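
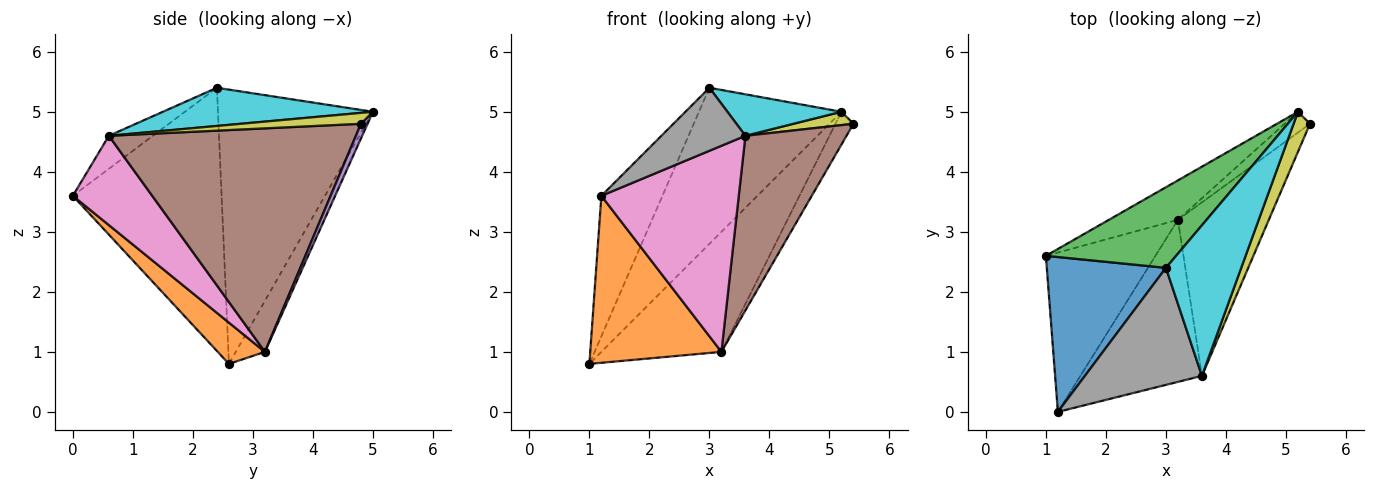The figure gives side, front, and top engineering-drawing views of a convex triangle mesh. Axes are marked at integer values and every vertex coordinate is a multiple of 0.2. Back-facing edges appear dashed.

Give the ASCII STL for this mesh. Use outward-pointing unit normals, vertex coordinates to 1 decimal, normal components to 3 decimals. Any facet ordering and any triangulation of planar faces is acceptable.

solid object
 facet normal -0.853 0.350 0.386
  outer loop
   vertex 3.0 2.4 5.4
   vertex 1.0 2.6 0.8
   vertex 1.2 0.0 3.6
  endloop
 endfacet
 facet normal 0.252 -0.700 -0.668
  outer loop
   vertex 3.2 3.2 1.0
   vertex 1.2 0.0 3.6
   vertex 1.0 2.6 0.8
  endloop
 endfacet
 facet normal -0.695 0.639 0.330
  outer loop
   vertex 5.2 5.0 5.0
   vertex 1.0 2.6 0.8
   vertex 3.0 2.4 5.4
  endloop
 endfacet
 facet normal -0.225 0.926 -0.304
  outer loop
   vertex 5.2 5.0 5.0
   vertex 3.2 3.2 1.0
   vertex 1.0 2.6 0.8
  endloop
 endfacet
 facet normal 0.296 0.807 -0.511
  outer loop
   vertex 5.2 5.0 5.0
   vertex 5.4 4.8 4.8
   vertex 3.2 3.2 1.0
  endloop
 endfacet
 facet normal 0.866 -0.354 -0.352
  outer loop
   vertex 3.6 0.6 4.6
   vertex 3.2 3.2 1.0
   vertex 5.4 4.8 4.8
  endloop
 endfacet
 facet normal 0.413 -0.716 -0.563
  outer loop
   vertex 3.6 0.6 4.6
   vertex 1.2 0.0 3.6
   vertex 3.2 3.2 1.0
  endloop
 endfacet
 facet normal -0.241 -0.460 0.855
  outer loop
   vertex 3.6 0.6 4.6
   vertex 3.0 2.4 5.4
   vertex 1.2 0.0 3.6
  endloop
 endfacet
 facet normal 0.535 -0.267 0.802
  outer loop
   vertex 3.6 0.6 4.6
   vertex 5.4 4.8 4.8
   vertex 5.2 5.0 5.0
  endloop
 endfacet
 facet normal 0.439 -0.238 0.866
  outer loop
   vertex 3.6 0.6 4.6
   vertex 5.2 5.0 5.0
   vertex 3.0 2.4 5.4
  endloop
 endfacet
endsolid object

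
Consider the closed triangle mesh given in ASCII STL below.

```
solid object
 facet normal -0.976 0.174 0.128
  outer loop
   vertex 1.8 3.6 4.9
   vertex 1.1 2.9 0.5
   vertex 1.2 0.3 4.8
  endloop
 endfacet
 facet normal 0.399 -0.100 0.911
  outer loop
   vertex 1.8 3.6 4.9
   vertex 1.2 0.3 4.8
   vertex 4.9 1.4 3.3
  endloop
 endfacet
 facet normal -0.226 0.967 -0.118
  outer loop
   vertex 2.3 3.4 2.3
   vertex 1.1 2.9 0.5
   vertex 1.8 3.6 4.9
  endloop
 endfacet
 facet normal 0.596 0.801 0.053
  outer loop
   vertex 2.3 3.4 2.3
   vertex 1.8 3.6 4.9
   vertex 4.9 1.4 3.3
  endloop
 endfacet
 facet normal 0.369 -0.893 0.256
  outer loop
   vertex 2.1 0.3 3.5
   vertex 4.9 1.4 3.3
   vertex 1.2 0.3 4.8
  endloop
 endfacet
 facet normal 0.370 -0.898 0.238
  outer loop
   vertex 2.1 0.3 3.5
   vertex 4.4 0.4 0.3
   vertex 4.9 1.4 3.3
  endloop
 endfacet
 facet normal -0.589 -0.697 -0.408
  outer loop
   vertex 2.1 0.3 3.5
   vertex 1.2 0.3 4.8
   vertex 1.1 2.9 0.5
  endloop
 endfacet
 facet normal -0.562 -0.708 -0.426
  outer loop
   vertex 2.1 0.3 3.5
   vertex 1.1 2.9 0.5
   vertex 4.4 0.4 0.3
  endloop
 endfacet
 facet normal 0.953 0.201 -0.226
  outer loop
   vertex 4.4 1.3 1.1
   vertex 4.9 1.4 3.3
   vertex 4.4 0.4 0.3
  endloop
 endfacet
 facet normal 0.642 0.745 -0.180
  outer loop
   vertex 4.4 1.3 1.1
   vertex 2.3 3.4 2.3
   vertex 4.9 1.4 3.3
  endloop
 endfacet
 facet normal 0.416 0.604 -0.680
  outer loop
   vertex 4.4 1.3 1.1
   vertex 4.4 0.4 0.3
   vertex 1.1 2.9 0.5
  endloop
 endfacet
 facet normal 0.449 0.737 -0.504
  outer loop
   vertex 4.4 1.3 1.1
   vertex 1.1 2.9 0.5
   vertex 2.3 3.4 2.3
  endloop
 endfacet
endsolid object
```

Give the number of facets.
12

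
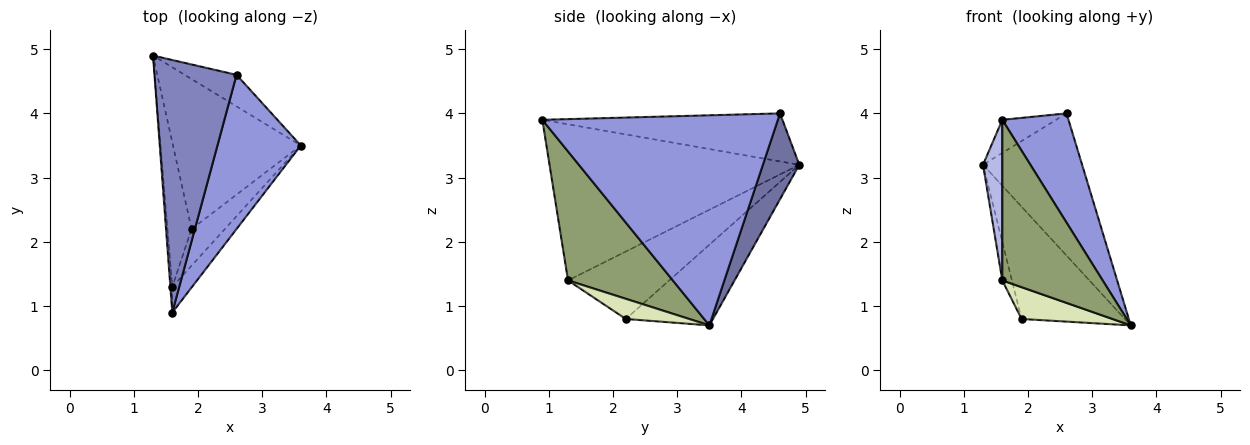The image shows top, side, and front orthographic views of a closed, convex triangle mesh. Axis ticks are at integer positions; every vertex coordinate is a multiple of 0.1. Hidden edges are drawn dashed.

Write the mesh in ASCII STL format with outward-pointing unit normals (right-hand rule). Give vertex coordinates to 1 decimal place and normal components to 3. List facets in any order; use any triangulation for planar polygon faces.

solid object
 facet normal 0.338 0.919 -0.204
  outer loop
   vertex 2.6 4.6 4.0
   vertex 3.6 3.5 0.7
   vertex 1.3 4.9 3.2
  endloop
 endfacet
 facet normal -0.502 0.112 0.858
  outer loop
   vertex 2.6 4.6 4.0
   vertex 1.3 4.9 3.2
   vertex 1.6 0.9 3.9
  endloop
 endfacet
 facet normal 0.899 -0.253 0.357
  outer loop
   vertex 2.6 4.6 4.0
   vertex 1.6 0.9 3.9
   vertex 3.6 3.5 0.7
  endloop
 endfacet
 facet normal -0.997 -0.077 -0.012
  outer loop
   vertex 1.6 1.3 1.4
   vertex 1.6 0.9 3.9
   vertex 1.3 4.9 3.2
  endloop
 endfacet
 facet normal 0.718 -0.688 -0.110
  outer loop
   vertex 1.6 1.3 1.4
   vertex 3.6 3.5 0.7
   vertex 1.6 0.9 3.9
  endloop
 endfacet
 facet normal -0.451 0.535 -0.714
  outer loop
   vertex 1.9 2.2 0.8
   vertex 1.3 4.9 3.2
   vertex 3.6 3.5 0.7
  endloop
 endfacet
 facet normal -0.938 0.089 -0.335
  outer loop
   vertex 1.9 2.2 0.8
   vertex 1.6 1.3 1.4
   vertex 1.3 4.9 3.2
  endloop
 endfacet
 facet normal 0.416 -0.596 -0.687
  outer loop
   vertex 1.9 2.2 0.8
   vertex 3.6 3.5 0.7
   vertex 1.6 1.3 1.4
  endloop
 endfacet
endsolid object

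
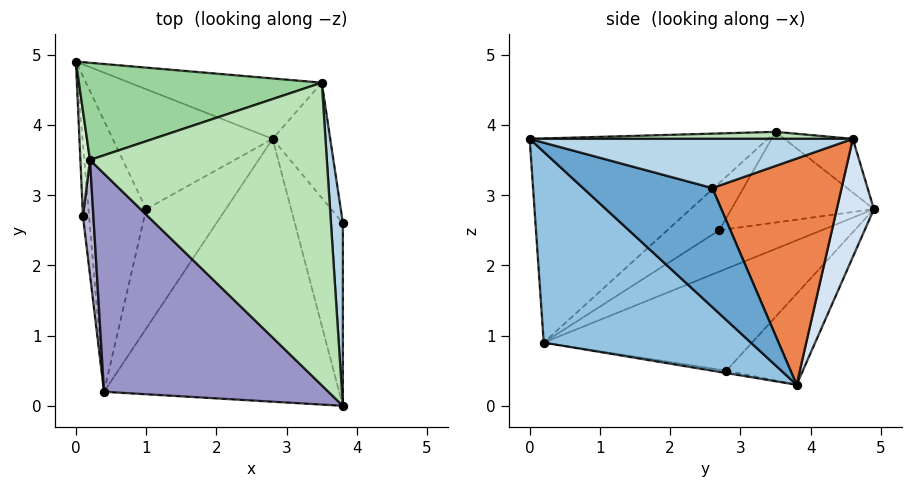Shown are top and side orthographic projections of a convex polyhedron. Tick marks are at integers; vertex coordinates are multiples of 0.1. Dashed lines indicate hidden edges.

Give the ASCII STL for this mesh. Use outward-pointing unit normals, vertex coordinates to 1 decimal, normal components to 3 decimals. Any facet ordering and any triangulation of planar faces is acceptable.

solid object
 facet normal 0.923 -0.100 -0.372
  outer loop
   vertex 2.8 3.8 0.3
   vertex 3.8 2.6 3.1
   vertex 3.8 0.0 3.8
  endloop
 endfacet
 facet normal 0.552 -0.482 -0.681
  outer loop
   vertex 0.4 0.2 0.9
   vertex 2.8 3.8 0.3
   vertex 3.8 0.0 3.8
  endloop
 endfacet
 facet normal 0.970 0.063 0.235
  outer loop
   vertex 3.5 4.6 3.8
   vertex 3.8 0.0 3.8
   vertex 3.8 2.6 3.1
  endloop
 endfacet
 facet normal 0.153 0.956 -0.249
  outer loop
   vertex 3.5 4.6 3.8
   vertex 2.8 3.8 0.3
   vertex 0.0 4.9 2.8
  endloop
 endfacet
 facet normal 0.944 0.226 -0.240
  outer loop
   vertex 3.5 4.6 3.8
   vertex 3.8 2.6 3.1
   vertex 2.8 3.8 0.3
  endloop
 endfacet
 facet normal -0.989 -0.025 -0.146
  outer loop
   vertex 0.1 2.7 2.5
   vertex 0.0 4.9 2.8
   vertex 0.4 0.2 0.9
  endloop
 endfacet
 facet normal -0.402 0.582 -0.707
  outer loop
   vertex 1.0 2.8 0.5
   vertex 0.0 4.9 2.8
   vertex 2.8 3.8 0.3
  endloop
 endfacet
 facet normal -0.864 0.124 -0.489
  outer loop
   vertex 1.0 2.8 0.5
   vertex 0.4 0.2 0.9
   vertex 0.0 4.9 2.8
  endloop
 endfacet
 facet normal -0.029 -0.145 -0.989
  outer loop
   vertex 1.0 2.8 0.5
   vertex 2.8 3.8 0.3
   vertex 0.4 0.2 0.9
  endloop
 endfacet
 facet normal -0.174 0.593 0.786
  outer loop
   vertex 0.2 3.5 3.9
   vertex 3.5 4.6 3.8
   vertex 0.0 4.9 2.8
  endloop
 endfacet
 facet normal 0.030 0.002 1.000
  outer loop
   vertex 0.2 3.5 3.9
   vertex 3.8 0.0 3.8
   vertex 3.5 4.6 3.8
  endloop
 endfacet
 facet normal -0.993 -0.059 0.105
  outer loop
   vertex 0.2 3.5 3.9
   vertex 0.0 4.9 2.8
   vertex 0.1 2.7 2.5
  endloop
 endfacet
 facet normal -0.548 -0.581 0.602
  outer loop
   vertex 0.2 3.5 3.9
   vertex 0.4 0.2 0.9
   vertex 3.8 0.0 3.8
  endloop
 endfacet
 facet normal -0.946 -0.247 0.209
  outer loop
   vertex 0.2 3.5 3.9
   vertex 0.1 2.7 2.5
   vertex 0.4 0.2 0.9
  endloop
 endfacet
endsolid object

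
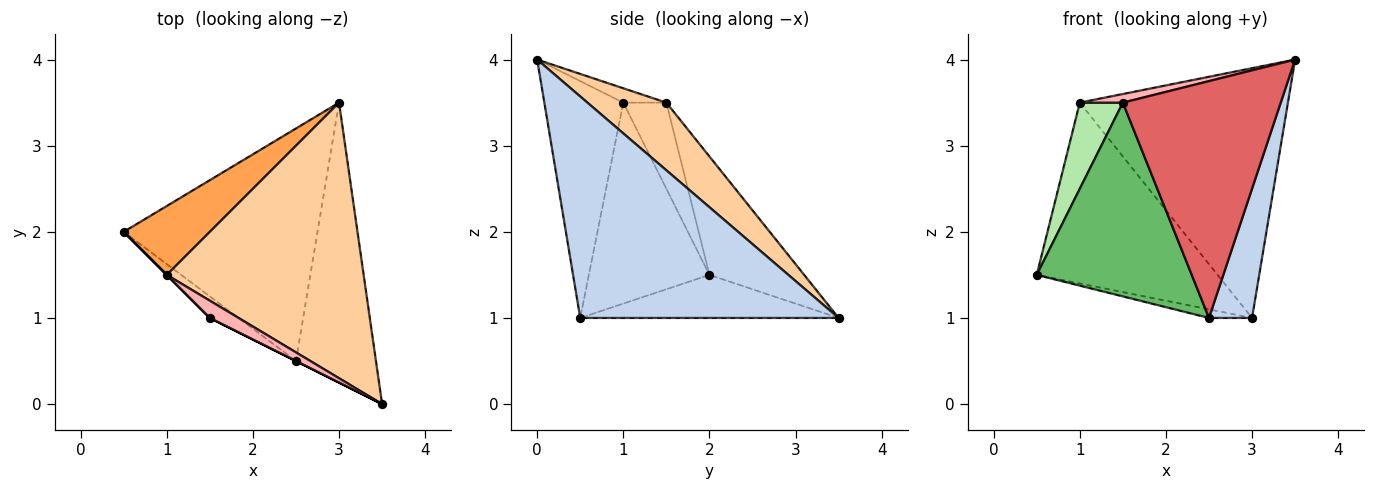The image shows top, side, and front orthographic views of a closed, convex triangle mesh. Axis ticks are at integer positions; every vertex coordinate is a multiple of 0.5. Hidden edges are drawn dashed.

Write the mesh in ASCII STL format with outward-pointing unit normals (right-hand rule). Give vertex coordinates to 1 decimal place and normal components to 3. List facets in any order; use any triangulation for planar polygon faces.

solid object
 facet normal -0.217 0.036 -0.976
  outer loop
   vertex 2.5 0.5 1.0
   vertex 0.5 2.0 1.5
   vertex 3.0 3.5 1.0
  endloop
 endfacet
 facet normal 0.929 -0.155 -0.336
  outer loop
   vertex 2.5 0.5 1.0
   vertex 3.0 3.5 1.0
   vertex 3.5 0.0 4.0
  endloop
 endfacet
 facet normal -0.440 0.839 0.320
  outer loop
   vertex 1.0 1.5 3.5
   vertex 3.0 3.5 1.0
   vertex 0.5 2.0 1.5
  endloop
 endfacet
 facet normal 0.247 0.651 0.718
  outer loop
   vertex 1.0 1.5 3.5
   vertex 3.5 0.0 4.0
   vertex 3.0 3.5 1.0
  endloop
 endfacet
 facet normal -0.612 -0.786 -0.087
  outer loop
   vertex 1.5 1.0 3.5
   vertex 0.5 2.0 1.5
   vertex 2.5 0.5 1.0
  endloop
 endfacet
 facet normal -0.707 -0.707 0.000
  outer loop
   vertex 1.5 1.0 3.5
   vertex 1.0 1.5 3.5
   vertex 0.5 2.0 1.5
  endloop
 endfacet
 facet normal -0.447 -0.894 0.000
  outer loop
   vertex 1.5 1.0 3.5
   vertex 2.5 0.5 1.0
   vertex 3.5 0.0 4.0
  endloop
 endfacet
 facet normal -0.408 -0.408 0.816
  outer loop
   vertex 1.5 1.0 3.5
   vertex 3.5 0.0 4.0
   vertex 1.0 1.5 3.5
  endloop
 endfacet
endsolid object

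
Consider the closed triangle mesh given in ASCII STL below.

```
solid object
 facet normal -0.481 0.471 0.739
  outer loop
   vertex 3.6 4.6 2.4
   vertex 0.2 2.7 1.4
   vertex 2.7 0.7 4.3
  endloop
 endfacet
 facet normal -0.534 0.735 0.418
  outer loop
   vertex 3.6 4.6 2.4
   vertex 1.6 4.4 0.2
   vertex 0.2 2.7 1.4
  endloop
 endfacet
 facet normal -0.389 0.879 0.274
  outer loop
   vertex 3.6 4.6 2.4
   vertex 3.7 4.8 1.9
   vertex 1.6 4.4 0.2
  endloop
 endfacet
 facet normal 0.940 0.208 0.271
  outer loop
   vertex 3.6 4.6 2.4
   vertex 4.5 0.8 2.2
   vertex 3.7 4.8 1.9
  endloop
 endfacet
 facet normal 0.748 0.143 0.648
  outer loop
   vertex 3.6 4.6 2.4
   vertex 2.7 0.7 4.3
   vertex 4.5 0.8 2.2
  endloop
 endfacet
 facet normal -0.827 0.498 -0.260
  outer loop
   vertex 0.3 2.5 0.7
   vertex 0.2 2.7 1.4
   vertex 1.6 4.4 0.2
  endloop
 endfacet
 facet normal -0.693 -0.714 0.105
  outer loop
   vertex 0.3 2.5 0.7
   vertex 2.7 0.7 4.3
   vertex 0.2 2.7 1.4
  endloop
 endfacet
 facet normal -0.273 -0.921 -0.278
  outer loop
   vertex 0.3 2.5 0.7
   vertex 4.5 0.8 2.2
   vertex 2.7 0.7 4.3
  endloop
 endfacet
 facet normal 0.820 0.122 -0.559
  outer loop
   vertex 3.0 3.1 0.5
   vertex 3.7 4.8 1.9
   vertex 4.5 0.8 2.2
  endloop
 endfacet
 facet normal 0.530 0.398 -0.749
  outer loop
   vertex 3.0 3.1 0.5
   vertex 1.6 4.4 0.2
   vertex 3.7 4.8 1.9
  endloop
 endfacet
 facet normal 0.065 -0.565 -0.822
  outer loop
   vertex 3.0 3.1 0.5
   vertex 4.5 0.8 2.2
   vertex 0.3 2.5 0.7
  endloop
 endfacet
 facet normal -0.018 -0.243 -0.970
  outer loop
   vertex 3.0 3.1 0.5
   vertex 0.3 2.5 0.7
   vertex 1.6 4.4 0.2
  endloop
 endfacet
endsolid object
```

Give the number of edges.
18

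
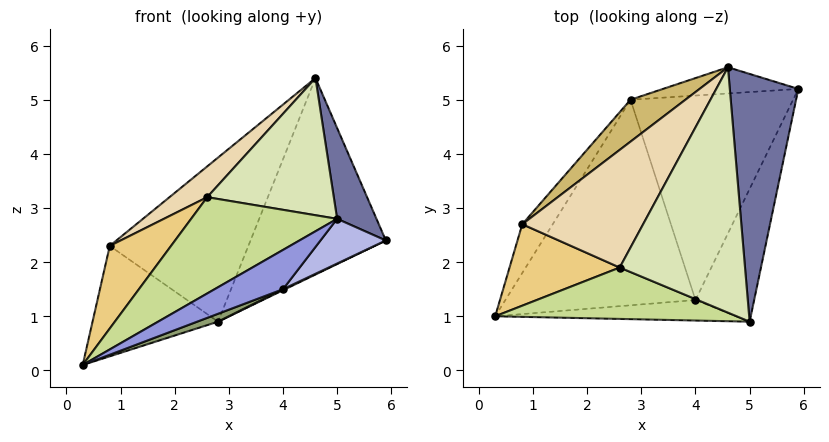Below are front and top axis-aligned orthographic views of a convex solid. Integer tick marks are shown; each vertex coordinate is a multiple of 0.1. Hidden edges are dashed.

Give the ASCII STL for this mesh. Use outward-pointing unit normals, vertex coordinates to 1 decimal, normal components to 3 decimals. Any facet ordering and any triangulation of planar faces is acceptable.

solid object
 facet normal 0.900 -0.150 0.410
  outer loop
   vertex 4.6 5.6 5.4
   vertex 5.0 0.9 2.8
   vertex 5.9 5.2 2.4
  endloop
 endfacet
 facet normal 0.000 0.991 -0.132
  outer loop
   vertex 2.8 5.0 0.9
   vertex 4.6 5.6 5.4
   vertex 5.9 5.2 2.4
  endloop
 endfacet
 facet normal 0.240 -0.861 -0.449
  outer loop
   vertex 4.0 1.3 1.5
   vertex 5.0 0.9 2.8
   vertex 0.3 1.0 0.1
  endloop
 endfacet
 facet normal 0.741 -0.214 -0.636
  outer loop
   vertex 4.0 1.3 1.5
   vertex 5.9 5.2 2.4
   vertex 5.0 0.9 2.8
  endloop
 endfacet
 facet normal 0.356 -0.036 -0.934
  outer loop
   vertex 4.0 1.3 1.5
   vertex 0.3 1.0 0.1
   vertex 2.8 5.0 0.9
  endloop
 endfacet
 facet normal 0.436 -0.005 -0.900
  outer loop
   vertex 4.0 1.3 1.5
   vertex 2.8 5.0 0.9
   vertex 5.9 5.2 2.4
  endloop
 endfacet
 facet normal -0.278 -0.848 0.452
  outer loop
   vertex 2.6 1.9 3.2
   vertex 0.3 1.0 0.1
   vertex 5.0 0.9 2.8
  endloop
 endfacet
 facet normal -0.058 -0.487 0.871
  outer loop
   vertex 2.6 1.9 3.2
   vertex 5.0 0.9 2.8
   vertex 4.6 5.6 5.4
  endloop
 endfacet
 facet normal -0.800 0.549 -0.242
  outer loop
   vertex 0.8 2.7 2.3
   vertex 2.8 5.0 0.9
   vertex 0.3 1.0 0.1
  endloop
 endfacet
 facet normal -0.685 0.706 0.180
  outer loop
   vertex 0.8 2.7 2.3
   vertex 4.6 5.6 5.4
   vertex 2.8 5.0 0.9
  endloop
 endfacet
 facet normal -0.555 -0.592 0.584
  outer loop
   vertex 0.8 2.7 2.3
   vertex 0.3 1.0 0.1
   vertex 2.6 1.9 3.2
  endloop
 endfacet
 facet normal -0.512 -0.217 0.831
  outer loop
   vertex 0.8 2.7 2.3
   vertex 2.6 1.9 3.2
   vertex 4.6 5.6 5.4
  endloop
 endfacet
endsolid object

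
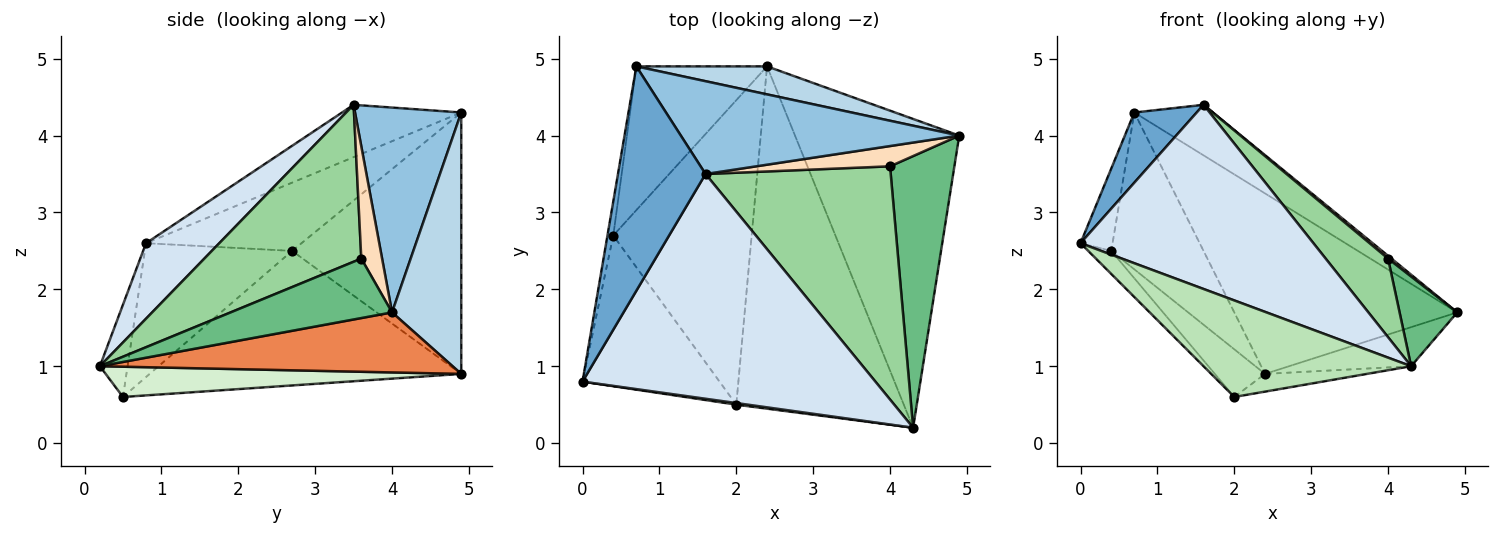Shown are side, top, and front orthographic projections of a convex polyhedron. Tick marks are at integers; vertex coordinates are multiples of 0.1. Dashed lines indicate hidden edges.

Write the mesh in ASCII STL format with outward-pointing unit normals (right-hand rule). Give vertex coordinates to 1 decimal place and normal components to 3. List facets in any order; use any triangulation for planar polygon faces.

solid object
 facet normal -0.495 -0.259 0.829
  outer loop
   vertex 1.6 3.5 4.4
   vertex 0.7 4.9 4.3
   vertex 0.0 0.8 2.6
  endloop
 endfacet
 facet normal 0.543 0.402 0.738
  outer loop
   vertex 1.6 3.5 4.4
   vertex 4.9 4.0 1.7
   vertex 0.7 4.9 4.3
  endloop
 endfacet
 facet normal 0.293 0.945 0.147
  outer loop
   vertex 2.4 4.9 0.9
   vertex 0.7 4.9 4.3
   vertex 4.9 4.0 1.7
  endloop
 endfacet
 facet normal 0.196 -0.622 0.759
  outer loop
   vertex 4.3 0.2 1.0
   vertex 1.6 3.5 4.4
   vertex 0.0 0.8 2.6
  endloop
 endfacet
 facet normal 0.341 0.118 -0.933
  outer loop
   vertex 4.3 0.2 1.0
   vertex 2.4 4.9 0.9
   vertex 4.9 4.0 1.7
  endloop
 endfacet
 facet normal -0.976 0.201 -0.083
  outer loop
   vertex 0.4 2.7 2.5
   vertex 0.0 0.8 2.6
   vertex 0.7 4.9 4.3
  endloop
 endfacet
 facet normal -0.804 0.438 -0.402
  outer loop
   vertex 0.4 2.7 2.5
   vertex 0.7 4.9 4.3
   vertex 2.4 4.9 0.9
  endloop
 endfacet
 facet normal 0.639 -0.105 0.762
  outer loop
   vertex 4.0 3.6 2.4
   vertex 4.9 4.0 1.7
   vertex 1.6 3.5 4.4
  endloop
 endfacet
 facet normal 0.660 -0.236 0.714
  outer loop
   vertex 4.0 3.6 2.4
   vertex 4.3 0.2 1.0
   vertex 4.9 4.0 1.7
  endloop
 endfacet
 facet normal 0.626 -0.249 0.739
  outer loop
   vertex 4.0 3.6 2.4
   vertex 1.6 3.5 4.4
   vertex 4.3 0.2 1.0
  endloop
 endfacet
 facet normal -0.132 -0.991 0.017
  outer loop
   vertex 2.0 0.5 0.6
   vertex 4.3 0.2 1.0
   vertex 0.0 0.8 2.6
  endloop
 endfacet
 facet normal 0.178 0.051 -0.983
  outer loop
   vertex 2.0 0.5 0.6
   vertex 2.4 4.9 0.9
   vertex 4.3 0.2 1.0
  endloop
 endfacet
 facet normal -0.695 0.109 -0.711
  outer loop
   vertex 2.0 0.5 0.6
   vertex 0.0 0.8 2.6
   vertex 0.4 2.7 2.5
  endloop
 endfacet
 facet normal -0.693 0.112 -0.713
  outer loop
   vertex 2.0 0.5 0.6
   vertex 0.4 2.7 2.5
   vertex 2.4 4.9 0.9
  endloop
 endfacet
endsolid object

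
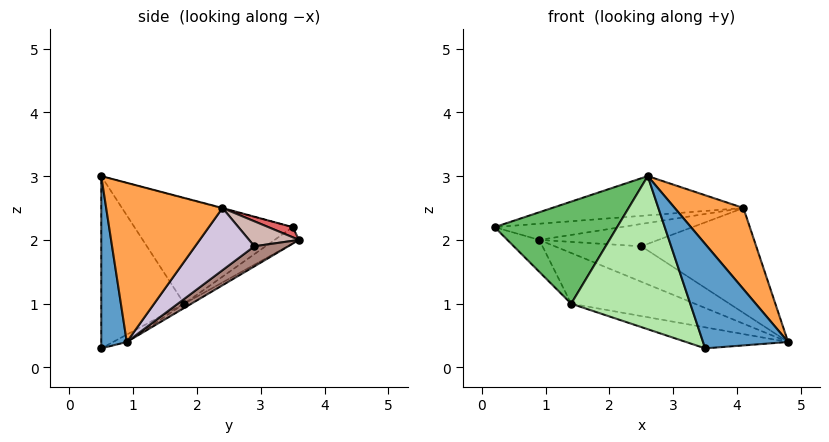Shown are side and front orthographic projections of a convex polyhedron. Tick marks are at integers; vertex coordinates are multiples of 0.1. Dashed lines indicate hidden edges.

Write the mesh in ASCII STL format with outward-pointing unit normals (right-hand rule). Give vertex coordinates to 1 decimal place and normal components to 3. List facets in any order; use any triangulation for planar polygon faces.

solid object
 facet normal 0.286 -0.953 0.095
  outer loop
   vertex 3.5 0.5 0.3
   vertex 4.8 0.9 0.4
   vertex 2.6 0.5 3.0
  endloop
 endfacet
 facet normal -0.002 0.256 0.967
  outer loop
   vertex 4.1 2.4 2.5
   vertex 0.2 3.5 2.2
   vertex 2.6 0.5 3.0
  endloop
 endfacet
 facet normal 0.722 -0.426 0.545
  outer loop
   vertex 4.1 2.4 2.5
   vertex 2.6 0.5 3.0
   vertex 4.8 0.9 0.4
  endloop
 endfacet
 facet normal -0.054 0.404 -0.913
  outer loop
   vertex 1.4 1.8 1.0
   vertex 4.8 0.9 0.4
   vertex 3.5 0.5 0.3
  endloop
 endfacet
 facet normal -0.788 -0.610 0.076
  outer loop
   vertex 1.4 1.8 1.0
   vertex 2.6 0.5 3.0
   vertex 0.2 3.5 2.2
  endloop
 endfacet
 facet normal -0.561 -0.806 -0.187
  outer loop
   vertex 1.4 1.8 1.0
   vertex 3.5 0.5 0.3
   vertex 2.6 0.5 3.0
  endloop
 endfacet
 facet normal 0.124 0.644 0.755
  outer loop
   vertex 0.9 3.6 2.0
   vertex 0.2 3.5 2.2
   vertex 4.1 2.4 2.5
  endloop
 endfacet
 facet normal -0.304 0.397 -0.866
  outer loop
   vertex 0.9 3.6 2.0
   vertex 1.4 1.8 1.0
   vertex 0.2 3.5 2.2
  endloop
 endfacet
 facet normal -0.028 0.480 -0.877
  outer loop
   vertex 0.9 3.6 2.0
   vertex 4.8 0.9 0.4
   vertex 1.4 1.8 1.0
  endloop
 endfacet
 facet normal 0.413 0.801 -0.434
  outer loop
   vertex 2.5 2.9 1.9
   vertex 4.1 2.4 2.5
   vertex 4.8 0.9 0.4
  endloop
 endfacet
 facet normal 0.301 0.769 -0.564
  outer loop
   vertex 2.5 2.9 1.9
   vertex 4.8 0.9 0.4
   vertex 0.9 3.6 2.0
  endloop
 endfacet
 facet normal 0.374 0.892 -0.255
  outer loop
   vertex 2.5 2.9 1.9
   vertex 0.9 3.6 2.0
   vertex 4.1 2.4 2.5
  endloop
 endfacet
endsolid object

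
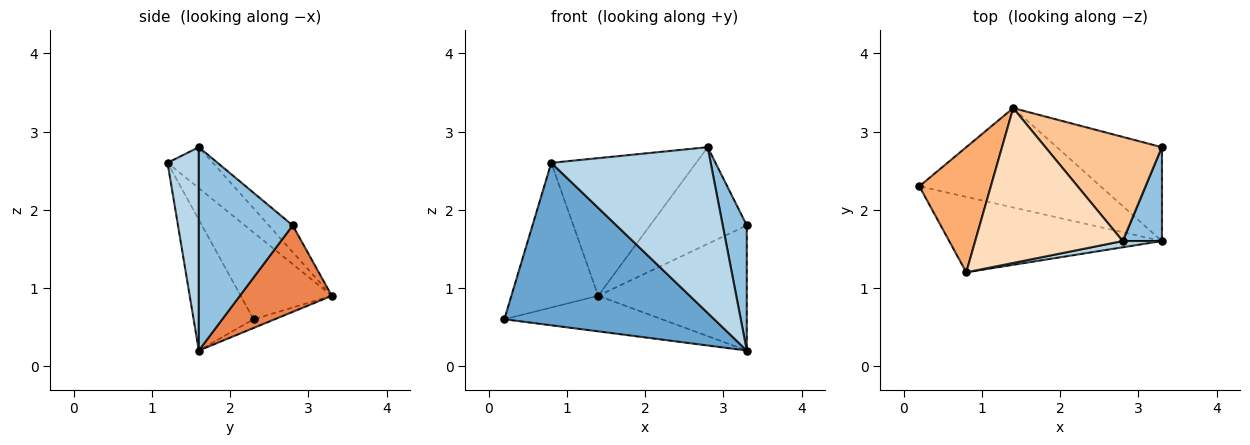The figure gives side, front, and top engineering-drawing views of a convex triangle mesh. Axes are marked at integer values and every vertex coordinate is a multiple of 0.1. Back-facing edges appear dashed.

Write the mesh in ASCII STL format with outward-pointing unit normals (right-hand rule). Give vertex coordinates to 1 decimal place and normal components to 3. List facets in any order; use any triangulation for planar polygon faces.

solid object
 facet normal -0.251 -0.878 -0.408
  outer loop
   vertex 0.8 1.2 2.6
   vertex 0.2 2.3 0.6
   vertex 3.3 1.6 0.2
  endloop
 endfacet
 facet normal 0.952 -0.244 0.183
  outer loop
   vertex 2.8 1.6 2.8
   vertex 3.3 1.6 0.2
   vertex 3.3 2.8 1.8
  endloop
 endfacet
 facet normal 0.192 -0.981 0.037
  outer loop
   vertex 2.8 1.6 2.8
   vertex 0.8 1.2 2.6
   vertex 3.3 1.6 0.2
  endloop
 endfacet
 facet normal -0.045 0.337 -0.941
  outer loop
   vertex 1.4 3.3 0.9
   vertex 3.3 1.6 0.2
   vertex 0.2 2.3 0.6
  endloop
 endfacet
 facet normal 0.443 0.717 -0.538
  outer loop
   vertex 1.4 3.3 0.9
   vertex 3.3 2.8 1.8
   vertex 3.3 1.6 0.2
  endloop
 endfacet
 facet normal -0.622 0.592 0.512
  outer loop
   vertex 1.4 3.3 0.9
   vertex 0.2 2.3 0.6
   vertex 0.8 1.2 2.6
  endloop
 endfacet
 facet normal -0.166 0.671 0.723
  outer loop
   vertex 1.4 3.3 0.9
   vertex 2.8 1.6 2.8
   vertex 3.3 2.8 1.8
  endloop
 endfacet
 facet normal -0.203 0.650 0.732
  outer loop
   vertex 1.4 3.3 0.9
   vertex 0.8 1.2 2.6
   vertex 2.8 1.6 2.8
  endloop
 endfacet
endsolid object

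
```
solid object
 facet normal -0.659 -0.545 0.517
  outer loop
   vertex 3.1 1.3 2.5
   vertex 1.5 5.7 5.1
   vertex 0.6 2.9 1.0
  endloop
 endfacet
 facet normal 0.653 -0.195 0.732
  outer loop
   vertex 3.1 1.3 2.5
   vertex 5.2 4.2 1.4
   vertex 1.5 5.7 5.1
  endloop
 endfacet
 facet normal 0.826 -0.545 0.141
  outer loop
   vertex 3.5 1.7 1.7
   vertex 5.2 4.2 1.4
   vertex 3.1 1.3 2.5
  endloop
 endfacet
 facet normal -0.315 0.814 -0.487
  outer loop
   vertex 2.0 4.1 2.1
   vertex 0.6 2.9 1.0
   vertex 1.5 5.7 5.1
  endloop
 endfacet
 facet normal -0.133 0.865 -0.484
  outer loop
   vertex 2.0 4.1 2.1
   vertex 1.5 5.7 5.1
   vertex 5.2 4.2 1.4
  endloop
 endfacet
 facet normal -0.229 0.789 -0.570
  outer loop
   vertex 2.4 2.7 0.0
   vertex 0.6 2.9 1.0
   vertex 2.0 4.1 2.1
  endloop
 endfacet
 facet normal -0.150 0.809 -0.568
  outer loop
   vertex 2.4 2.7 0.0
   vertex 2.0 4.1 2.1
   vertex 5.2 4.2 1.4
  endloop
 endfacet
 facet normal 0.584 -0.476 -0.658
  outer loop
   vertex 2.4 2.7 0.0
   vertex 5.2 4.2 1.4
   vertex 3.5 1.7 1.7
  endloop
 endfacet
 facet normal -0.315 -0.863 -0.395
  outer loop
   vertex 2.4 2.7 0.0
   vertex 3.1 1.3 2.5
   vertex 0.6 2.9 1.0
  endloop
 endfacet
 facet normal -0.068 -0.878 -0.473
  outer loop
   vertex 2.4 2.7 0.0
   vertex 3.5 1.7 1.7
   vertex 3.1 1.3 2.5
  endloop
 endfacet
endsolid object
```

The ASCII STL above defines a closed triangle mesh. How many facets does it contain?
10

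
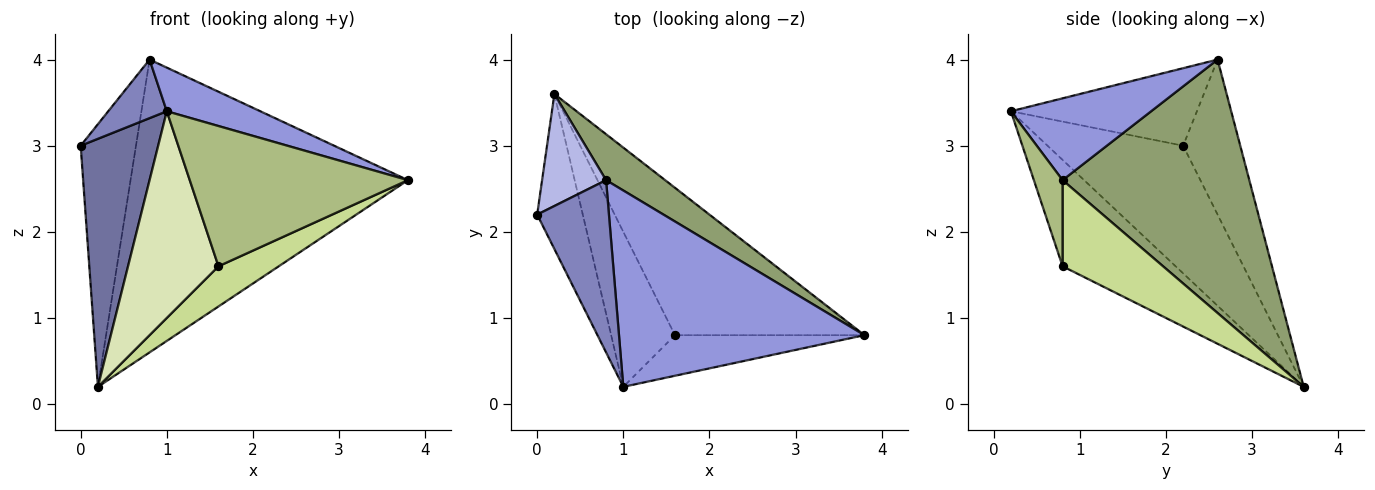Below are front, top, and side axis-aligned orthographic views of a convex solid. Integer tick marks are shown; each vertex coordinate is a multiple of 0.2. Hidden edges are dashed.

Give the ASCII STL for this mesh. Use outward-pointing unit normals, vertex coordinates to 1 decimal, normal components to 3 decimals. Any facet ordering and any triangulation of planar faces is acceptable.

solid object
 facet normal -0.829 -0.474 -0.296
  outer loop
   vertex 0.2 3.6 0.2
   vertex 1.0 0.2 3.4
   vertex 0.0 2.2 3.0
  endloop
 endfacet
 facet normal -0.715 -0.225 0.662
  outer loop
   vertex 0.8 2.6 4.0
   vertex 0.0 2.2 3.0
   vertex 1.0 0.2 3.4
  endloop
 endfacet
 facet normal 0.309 -0.206 0.928
  outer loop
   vertex 0.8 2.6 4.0
   vertex 1.0 0.2 3.4
   vertex 3.8 0.8 2.6
  endloop
 endfacet
 facet normal -0.689 0.667 0.284
  outer loop
   vertex 0.8 2.6 4.0
   vertex 0.2 3.6 0.2
   vertex 0.0 2.2 3.0
  endloop
 endfacet
 facet normal 0.554 0.823 0.129
  outer loop
   vertex 0.8 2.6 4.0
   vertex 3.8 0.8 2.6
   vertex 0.2 3.6 0.2
  endloop
 endfacet
 facet normal 0.125 -0.953 -0.276
  outer loop
   vertex 1.6 0.8 1.6
   vertex 3.8 0.8 2.6
   vertex 1.0 0.2 3.4
  endloop
 endfacet
 facet normal 0.402 -0.241 -0.884
  outer loop
   vertex 1.6 0.8 1.6
   vertex 0.2 3.6 0.2
   vertex 3.8 0.8 2.6
  endloop
 endfacet
 facet normal -0.707 -0.566 -0.424
  outer loop
   vertex 1.6 0.8 1.6
   vertex 1.0 0.2 3.4
   vertex 0.2 3.6 0.2
  endloop
 endfacet
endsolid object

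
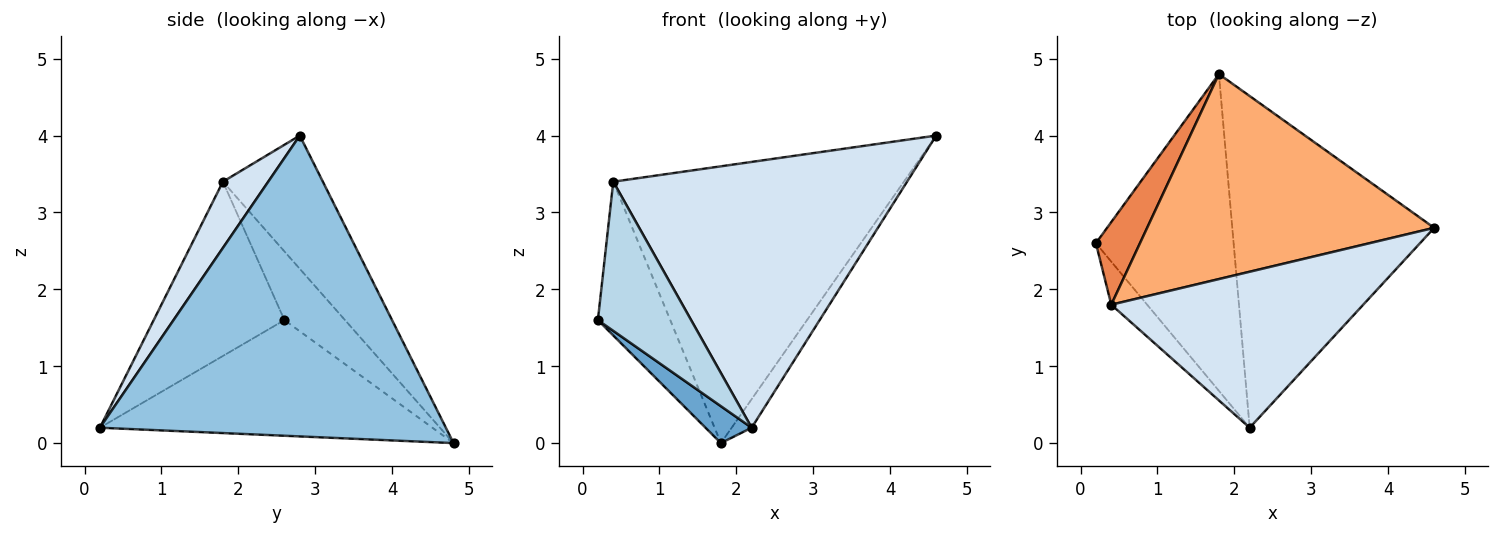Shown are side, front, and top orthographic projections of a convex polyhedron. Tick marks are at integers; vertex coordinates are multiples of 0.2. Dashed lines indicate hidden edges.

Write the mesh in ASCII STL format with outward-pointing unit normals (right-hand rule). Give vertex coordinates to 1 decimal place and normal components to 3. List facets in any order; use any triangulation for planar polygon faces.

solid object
 facet normal -0.641 -0.089 -0.763
  outer loop
   vertex 1.8 4.8 0.0
   vertex 2.2 0.2 0.2
   vertex 0.2 2.6 1.6
  endloop
 endfacet
 facet normal 0.829 0.048 -0.557
  outer loop
   vertex 1.8 4.8 0.0
   vertex 4.6 2.8 4.0
   vertex 2.2 0.2 0.2
  endloop
 endfacet
 facet normal -0.803 -0.573 -0.165
  outer loop
   vertex 0.4 1.8 3.4
   vertex 0.2 2.6 1.6
   vertex 2.2 0.2 0.2
  endloop
 endfacet
 facet normal 0.132 -0.855 0.502
  outer loop
   vertex 0.4 1.8 3.4
   vertex 2.2 0.2 0.2
   vertex 4.6 2.8 4.0
  endloop
 endfacet
 facet normal -0.594 0.709 0.381
  outer loop
   vertex 0.4 1.8 3.4
   vertex 1.8 4.8 0.0
   vertex 0.2 2.6 1.6
  endloop
 endfacet
 facet normal -0.266 0.775 0.574
  outer loop
   vertex 0.4 1.8 3.4
   vertex 4.6 2.8 4.0
   vertex 1.8 4.8 0.0
  endloop
 endfacet
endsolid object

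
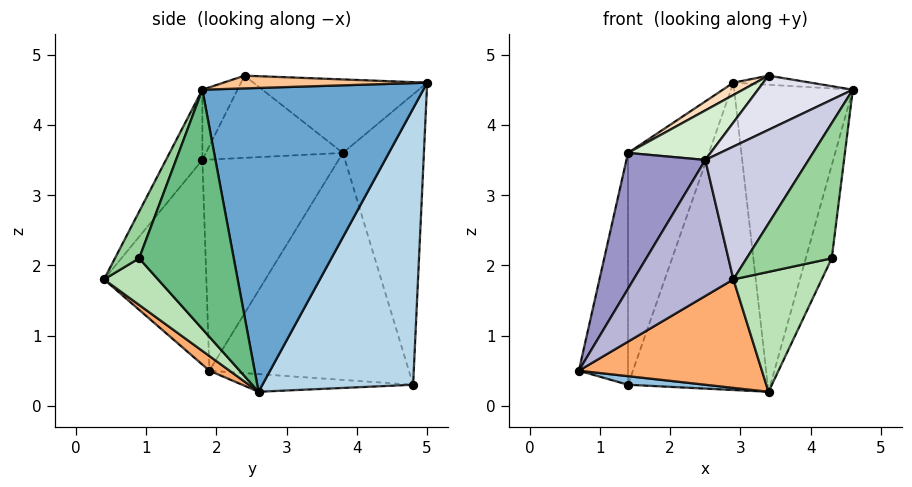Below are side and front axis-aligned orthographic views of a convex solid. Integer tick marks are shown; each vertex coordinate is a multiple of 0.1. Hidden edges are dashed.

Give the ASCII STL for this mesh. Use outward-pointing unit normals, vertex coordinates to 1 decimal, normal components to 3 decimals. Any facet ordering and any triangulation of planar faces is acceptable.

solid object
 facet normal 0.870 0.467 -0.156
  outer loop
   vertex 3.4 2.6 0.2
   vertex 2.9 5.0 4.6
   vertex 4.6 1.8 4.5
  endloop
 endfacet
 facet normal -0.099 -0.045 -0.994
  outer loop
   vertex 1.4 4.8 0.3
   vertex 3.4 2.6 0.2
   vertex 0.7 1.9 0.5
  endloop
 endfacet
 facet normal 0.705 0.653 -0.276
  outer loop
   vertex 1.4 4.8 0.3
   vertex 2.9 5.0 4.6
   vertex 3.4 2.6 0.2
  endloop
 endfacet
 facet normal -0.968 0.239 0.072
  outer loop
   vertex 1.4 3.8 3.6
   vertex 1.4 4.8 0.3
   vertex 0.7 1.9 0.5
  endloop
 endfacet
 facet normal -0.692 0.691 0.209
  outer loop
   vertex 1.4 3.8 3.6
   vertex 2.9 5.0 4.6
   vertex 1.4 4.8 0.3
  endloop
 endfacet
 facet normal 0.066 -0.597 -0.800
  outer loop
   vertex 2.9 0.4 1.8
   vertex 0.7 1.9 0.5
   vertex 3.4 2.6 0.2
  endloop
 endfacet
 facet normal 0.201 0.076 0.977
  outer loop
   vertex 3.4 2.4 4.7
   vertex 4.6 1.8 4.5
   vertex 2.9 5.0 4.6
  endloop
 endfacet
 facet normal -0.516 -0.066 0.854
  outer loop
   vertex 3.4 2.4 4.7
   vertex 2.9 5.0 4.6
   vertex 1.4 3.8 3.6
  endloop
 endfacet
 facet normal 0.942 0.259 -0.215
  outer loop
   vertex 4.3 0.9 2.1
   vertex 3.4 2.6 0.2
   vertex 4.6 1.8 4.5
  endloop
 endfacet
 facet normal 0.260 -0.914 0.310
  outer loop
   vertex 4.3 0.9 2.1
   vertex 4.6 1.8 4.5
   vertex 2.9 0.4 1.8
  endloop
 endfacet
 facet normal 0.367 -0.600 -0.711
  outer loop
   vertex 4.3 0.9 2.1
   vertex 2.9 0.4 1.8
   vertex 3.4 2.6 0.2
  endloop
 endfacet
 facet normal -0.637 -0.384 0.669
  outer loop
   vertex 2.5 1.8 3.5
   vertex 3.4 2.4 4.7
   vertex 1.4 3.8 3.6
  endloop
 endfacet
 facet normal -0.773 -0.448 0.449
  outer loop
   vertex 2.5 1.8 3.5
   vertex 1.4 3.8 3.6
   vertex 0.7 1.9 0.5
  endloop
 endfacet
 facet normal -0.663 -0.647 0.376
  outer loop
   vertex 2.5 1.8 3.5
   vertex 0.7 1.9 0.5
   vertex 2.9 0.4 1.8
  endloop
 endfacet
 facet normal -0.273 -0.773 0.573
  outer loop
   vertex 2.5 1.8 3.5
   vertex 2.9 0.4 1.8
   vertex 4.6 1.8 4.5
  endloop
 endfacet
 facet normal -0.281 -0.758 0.589
  outer loop
   vertex 2.5 1.8 3.5
   vertex 4.6 1.8 4.5
   vertex 3.4 2.4 4.7
  endloop
 endfacet
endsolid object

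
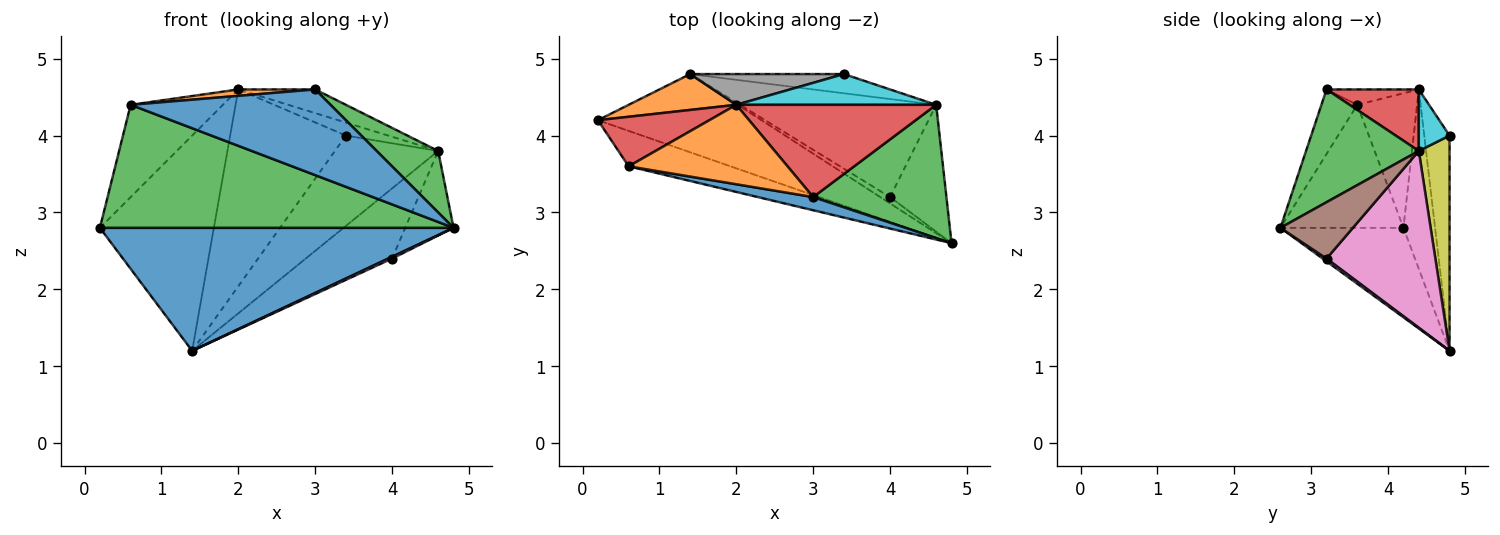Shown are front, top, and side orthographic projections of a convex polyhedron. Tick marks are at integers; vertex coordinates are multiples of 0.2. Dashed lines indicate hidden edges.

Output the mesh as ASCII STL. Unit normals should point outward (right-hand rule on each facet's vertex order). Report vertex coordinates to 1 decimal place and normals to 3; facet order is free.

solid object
 facet normal -0.282 -0.810 -0.515
  outer loop
   vertex 1.4 4.8 1.2
   vertex 4.8 2.6 2.8
   vertex 0.2 4.2 2.8
  endloop
 endfacet
 facet normal -0.264 0.951 0.159
  outer loop
   vertex 2.0 4.4 4.6
   vertex 1.4 4.8 1.2
   vertex 0.2 4.2 2.8
  endloop
 endfacet
 facet normal -0.317 -0.911 -0.263
  outer loop
   vertex 0.6 3.6 4.4
   vertex 0.2 4.2 2.8
   vertex 4.8 2.6 2.8
  endloop
 endfacet
 facet normal -0.496 0.765 0.411
  outer loop
   vertex 0.6 3.6 4.4
   vertex 2.0 4.4 4.6
   vertex 0.2 4.2 2.8
  endloop
 endfacet
 facet normal 0.265 -0.265 -0.927
  outer loop
   vertex 4.0 3.2 2.4
   vertex 4.8 2.6 2.8
   vertex 1.4 4.8 1.2
  endloop
 endfacet
 facet normal 0.640 0.426 -0.640
  outer loop
   vertex 4.0 3.2 2.4
   vertex 4.6 4.4 3.8
   vertex 4.8 2.6 2.8
  endloop
 endfacet
 facet normal 0.591 0.469 -0.656
  outer loop
   vertex 4.0 3.2 2.4
   vertex 1.4 4.8 1.2
   vertex 4.6 4.4 3.8
  endloop
 endfacet
 facet normal -0.211 0.966 0.151
  outer loop
   vertex 3.4 4.8 4.0
   vertex 1.4 4.8 1.2
   vertex 2.0 4.4 4.6
  endloop
 endfacet
 facet normal 0.280 0.939 -0.200
  outer loop
   vertex 3.4 4.8 4.0
   vertex 4.6 4.4 3.8
   vertex 1.4 4.8 1.2
  endloop
 endfacet
 facet normal 0.273 0.375 0.886
  outer loop
   vertex 3.4 4.8 4.0
   vertex 2.0 4.4 4.6
   vertex 4.6 4.4 3.8
  endloop
 endfacet
 facet normal -0.175 -0.973 0.150
  outer loop
   vertex 3.0 3.2 4.6
   vertex 0.6 3.6 4.4
   vertex 4.8 2.6 2.8
  endloop
 endfacet
 facet normal -0.096 -0.080 0.992
  outer loop
   vertex 3.0 3.2 4.6
   vertex 2.0 4.4 4.6
   vertex 0.6 3.6 4.4
  endloop
 endfacet
 facet normal 0.609 -0.332 0.720
  outer loop
   vertex 3.0 3.2 4.6
   vertex 4.8 2.6 2.8
   vertex 4.6 4.4 3.8
  endloop
 endfacet
 facet normal 0.286 0.238 0.928
  outer loop
   vertex 3.0 3.2 4.6
   vertex 4.6 4.4 3.8
   vertex 2.0 4.4 4.6
  endloop
 endfacet
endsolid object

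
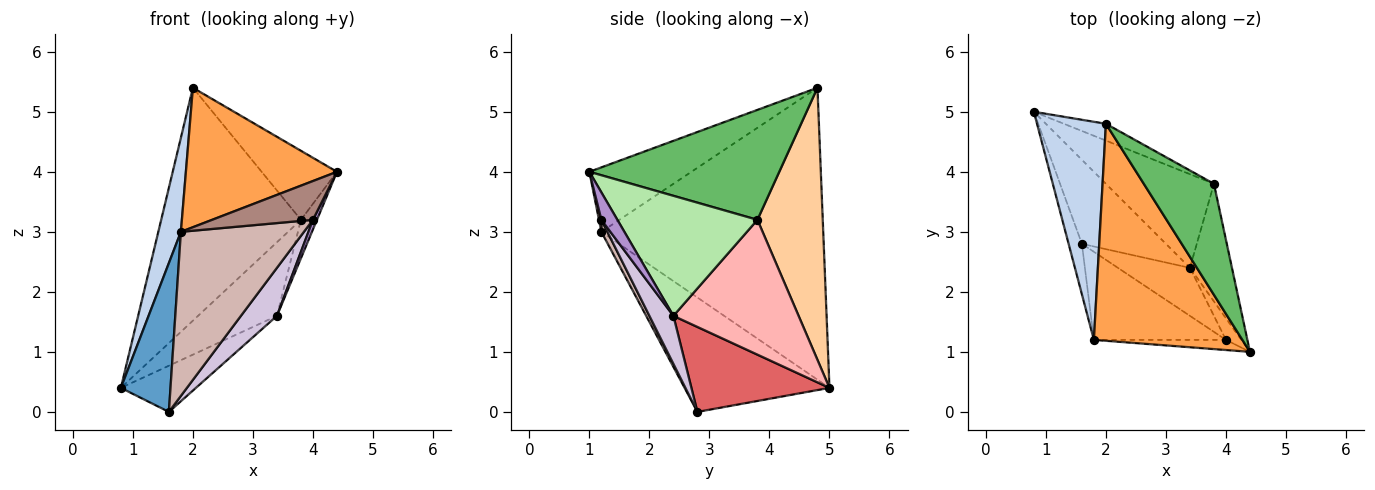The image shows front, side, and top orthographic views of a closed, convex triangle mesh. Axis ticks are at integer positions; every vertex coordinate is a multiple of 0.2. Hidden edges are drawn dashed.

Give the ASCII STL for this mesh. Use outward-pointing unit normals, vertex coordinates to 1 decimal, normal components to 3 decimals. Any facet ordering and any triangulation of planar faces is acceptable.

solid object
 facet normal -0.940 -0.322 -0.109
  outer loop
   vertex 1.8 1.2 3.0
   vertex 0.8 5.0 0.4
   vertex 1.6 2.8 0.0
  endloop
 endfacet
 facet normal -0.969 -0.099 0.229
  outer loop
   vertex 1.8 1.2 3.0
   vertex 2.0 4.8 5.4
   vertex 0.8 5.0 0.4
  endloop
 endfacet
 facet normal -0.343 -0.508 0.790
  outer loop
   vertex 1.8 1.2 3.0
   vertex 4.4 1.0 4.0
   vertex 2.0 4.8 5.4
  endloop
 endfacet
 facet normal 0.422 0.904 -0.065
  outer loop
   vertex 3.8 3.8 3.2
   vertex 0.8 5.0 0.4
   vertex 2.0 4.8 5.4
  endloop
 endfacet
 facet normal 0.800 0.317 0.510
  outer loop
   vertex 3.8 3.8 3.2
   vertex 2.0 4.8 5.4
   vertex 4.4 1.0 4.0
  endloop
 endfacet
 facet normal 0.938 0.107 -0.328
  outer loop
   vertex 3.4 2.4 1.6
   vertex 3.8 3.8 3.2
   vertex 4.4 1.0 4.0
  endloop
 endfacet
 facet normal 0.663 0.360 -0.656
  outer loop
   vertex 3.4 2.4 1.6
   vertex 1.6 2.8 0.0
   vertex 0.8 5.0 0.4
  endloop
 endfacet
 facet normal 0.700 0.441 -0.561
  outer loop
   vertex 3.4 2.4 1.6
   vertex 0.8 5.0 0.4
   vertex 3.8 3.8 3.2
  endloop
 endfacet
 facet normal 0.852 -0.213 -0.479
  outer loop
   vertex 4.0 1.2 3.2
   vertex 3.4 2.4 1.6
   vertex 4.4 1.0 4.0
  endloop
 endfacet
 facet normal 0.426 -0.640 -0.640
  outer loop
   vertex 4.0 1.2 3.2
   vertex 1.6 2.8 0.0
   vertex 3.4 2.4 1.6
  endloop
 endfacet
 facet normal 0.023 -0.967 -0.253
  outer loop
   vertex 4.0 1.2 3.2
   vertex 4.4 1.0 4.0
   vertex 1.8 1.2 3.0
  endloop
 endfacet
 facet normal 0.043 -0.880 -0.472
  outer loop
   vertex 4.0 1.2 3.2
   vertex 1.8 1.2 3.0
   vertex 1.6 2.8 0.0
  endloop
 endfacet
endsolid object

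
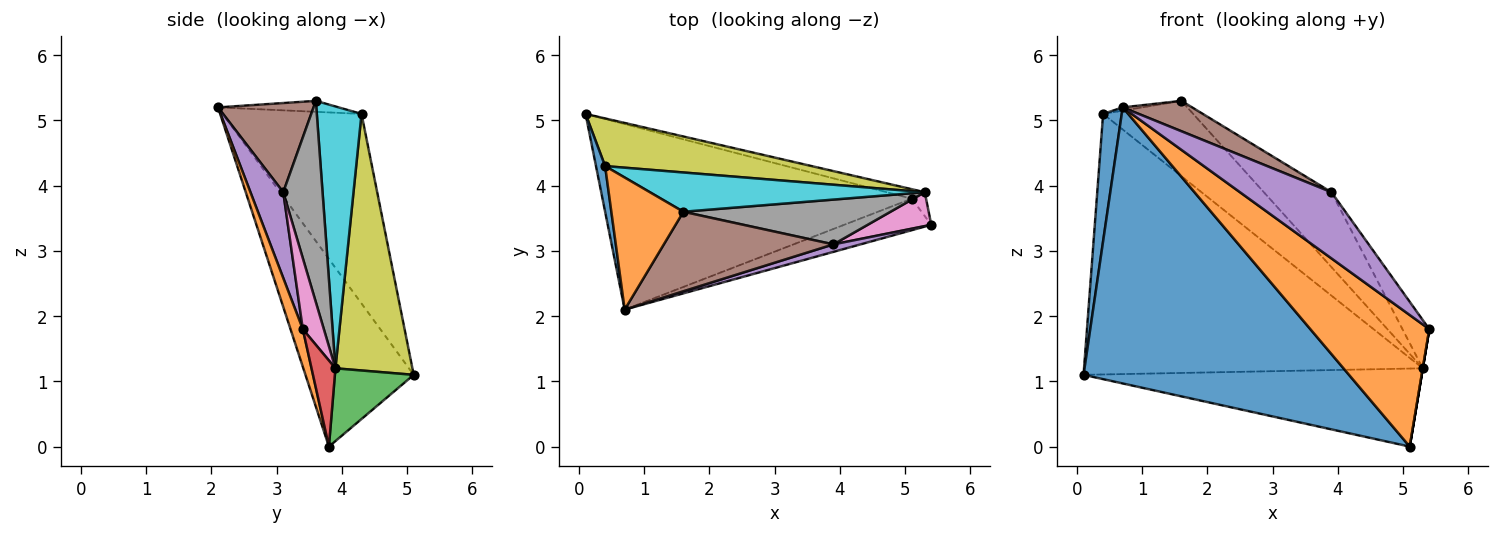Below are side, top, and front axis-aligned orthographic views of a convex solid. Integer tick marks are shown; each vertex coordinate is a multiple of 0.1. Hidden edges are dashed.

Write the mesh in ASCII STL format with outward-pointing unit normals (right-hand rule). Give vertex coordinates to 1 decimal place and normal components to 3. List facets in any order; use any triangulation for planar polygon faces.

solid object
 facet normal -0.321 -0.786 -0.528
  outer loop
   vertex 5.1 3.8 0.0
   vertex 0.7 2.1 5.2
   vertex 0.1 5.1 1.1
  endloop
 endfacet
 facet normal 0.100 -0.968 -0.232
  outer loop
   vertex 5.1 3.8 0.0
   vertex 5.4 3.4 1.8
   vertex 0.7 2.1 5.2
  endloop
 endfacet
 facet normal 0.225 0.967 -0.118
  outer loop
   vertex 5.3 3.9 1.2
   vertex 5.1 3.8 0.0
   vertex 0.1 5.1 1.1
  endloop
 endfacet
 facet normal 0.986 0.000 -0.164
  outer loop
   vertex 5.3 3.9 1.2
   vertex 5.4 3.4 1.8
   vertex 5.1 3.8 0.0
  endloop
 endfacet
 facet normal 0.336 -0.936 0.106
  outer loop
   vertex 3.9 3.1 3.9
   vertex 0.7 2.1 5.2
   vertex 5.4 3.4 1.8
  endloop
 endfacet
 facet normal 0.441 -0.320 0.839
  outer loop
   vertex 3.9 3.1 3.9
   vertex 1.6 3.6 5.3
   vertex 0.7 2.1 5.2
  endloop
 endfacet
 facet normal 0.540 0.689 0.484
  outer loop
   vertex 3.9 3.1 3.9
   vertex 5.4 3.4 1.8
   vertex 5.3 3.9 1.2
  endloop
 endfacet
 facet normal 0.446 0.768 0.459
  outer loop
   vertex 3.9 3.1 3.9
   vertex 5.3 3.9 1.2
   vertex 1.6 3.6 5.3
  endloop
 endfacet
 facet normal 0.218 0.960 0.176
  outer loop
   vertex 0.4 4.3 5.1
   vertex 5.3 3.9 1.2
   vertex 0.1 5.1 1.1
  endloop
 endfacet
 facet normal 0.403 0.812 0.423
  outer loop
   vertex 0.4 4.3 5.1
   vertex 1.6 3.6 5.3
   vertex 5.3 3.9 1.2
  endloop
 endfacet
 facet normal -0.990 -0.133 0.048
  outer loop
   vertex 0.4 4.3 5.1
   vertex 0.1 5.1 1.1
   vertex 0.7 2.1 5.2
  endloop
 endfacet
 facet normal -0.150 0.024 0.988
  outer loop
   vertex 0.4 4.3 5.1
   vertex 0.7 2.1 5.2
   vertex 1.6 3.6 5.3
  endloop
 endfacet
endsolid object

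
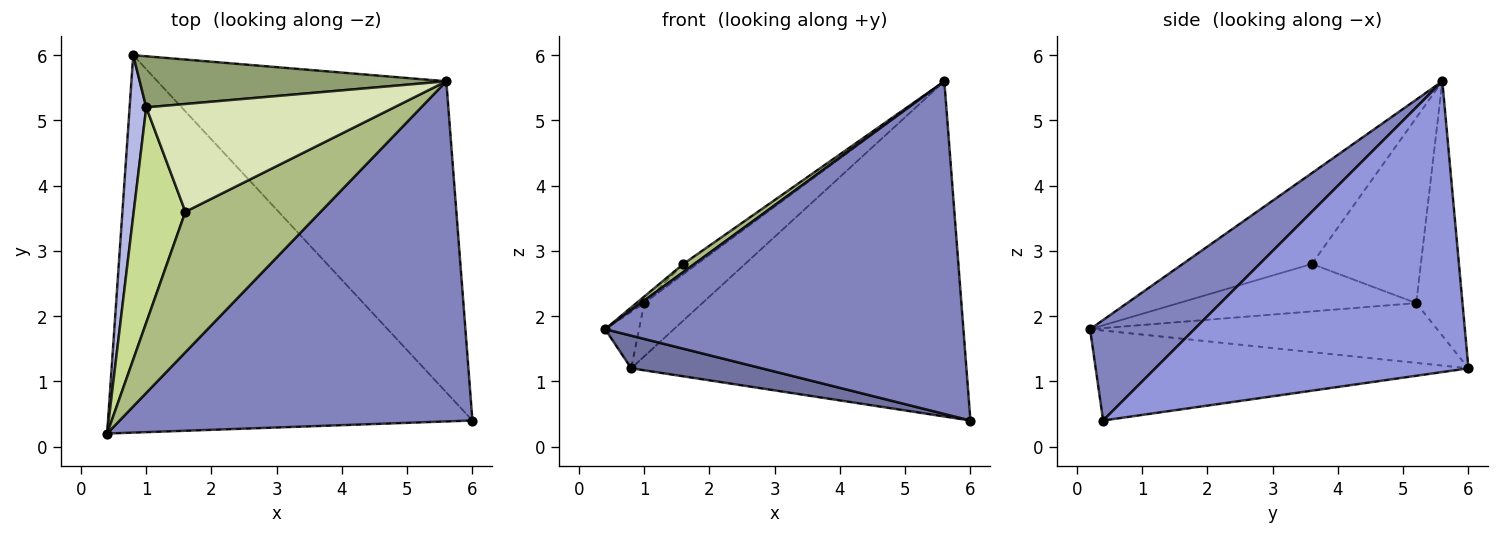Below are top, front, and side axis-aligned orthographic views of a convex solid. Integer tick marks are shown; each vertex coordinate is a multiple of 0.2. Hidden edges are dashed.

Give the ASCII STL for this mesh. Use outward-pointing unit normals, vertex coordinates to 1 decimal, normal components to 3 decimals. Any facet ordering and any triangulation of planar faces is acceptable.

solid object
 facet normal -0.239 -0.084 -0.967
  outer loop
   vertex 0.8 6.0 1.2
   vertex 6.0 0.4 0.4
   vertex 0.4 0.2 1.8
  endloop
 endfacet
 facet normal 0.200 -0.685 0.701
  outer loop
   vertex 5.6 5.6 5.6
   vertex 0.4 0.2 1.8
   vertex 6.0 0.4 0.4
  endloop
 endfacet
 facet normal 0.565 0.605 -0.561
  outer loop
   vertex 5.6 5.6 5.6
   vertex 6.0 0.4 0.4
   vertex 0.8 6.0 1.2
  endloop
 endfacet
 facet normal -0.959 0.094 0.267
  outer loop
   vertex 1.0 5.2 2.2
   vertex 0.8 6.0 1.2
   vertex 0.4 0.2 1.8
  endloop
 endfacet
 facet normal -0.498 0.626 0.600
  outer loop
   vertex 1.0 5.2 2.2
   vertex 5.6 5.6 5.6
   vertex 0.8 6.0 1.2
  endloop
 endfacet
 facet normal -0.557 -0.047 0.829
  outer loop
   vertex 1.6 3.6 2.8
   vertex 0.4 0.2 1.8
   vertex 5.6 5.6 5.6
  endloop
 endfacet
 facet normal -0.677 0.022 0.736
  outer loop
   vertex 1.6 3.6 2.8
   vertex 1.0 5.2 2.2
   vertex 0.4 0.2 1.8
  endloop
 endfacet
 facet normal -0.597 0.076 0.799
  outer loop
   vertex 1.6 3.6 2.8
   vertex 5.6 5.6 5.6
   vertex 1.0 5.2 2.2
  endloop
 endfacet
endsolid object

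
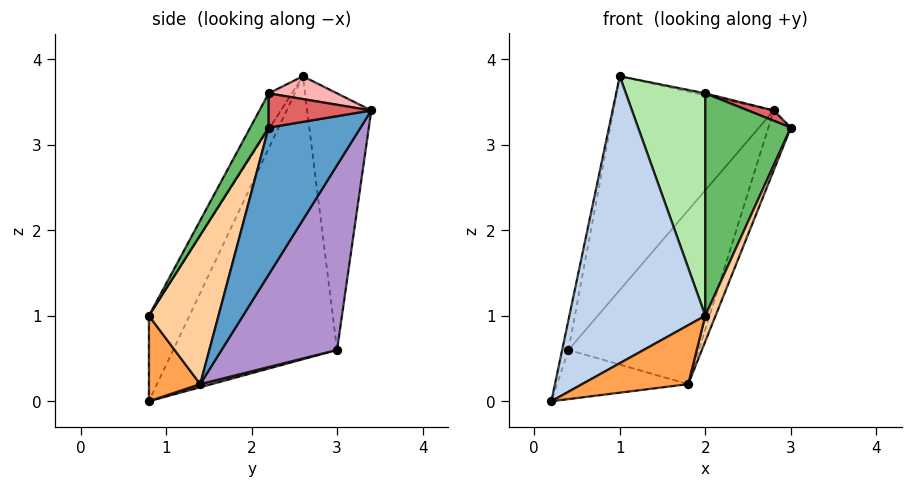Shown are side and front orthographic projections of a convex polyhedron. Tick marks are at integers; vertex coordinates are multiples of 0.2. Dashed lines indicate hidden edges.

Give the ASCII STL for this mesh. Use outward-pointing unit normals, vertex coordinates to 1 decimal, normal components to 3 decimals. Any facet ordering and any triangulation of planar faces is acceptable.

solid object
 facet normal 0.885 0.216 -0.412
  outer loop
   vertex 1.8 1.4 0.2
   vertex 2.8 3.4 3.4
   vertex 3.0 2.2 3.2
  endloop
 endfacet
 facet normal -0.254 -0.852 0.457
  outer loop
   vertex 2.0 0.8 1.0
   vertex 1.0 2.6 3.8
   vertex 0.2 0.8 0.0
  endloop
 endfacet
 facet normal 0.343 -0.708 -0.617
  outer loop
   vertex 2.0 0.8 1.0
   vertex 0.2 0.8 0.0
   vertex 1.8 1.4 0.2
  endloop
 endfacet
 facet normal 0.932 -0.137 -0.336
  outer loop
   vertex 2.0 0.8 1.0
   vertex 1.8 1.4 0.2
   vertex 3.0 2.2 3.2
  endloop
 endfacet
 facet normal 0.186 -0.865 0.466
  outer loop
   vertex 2.0 2.2 3.6
   vertex 2.0 0.8 1.0
   vertex 3.0 2.2 3.2
  endloop
 endfacet
 facet normal -0.249 -0.853 0.459
  outer loop
   vertex 2.0 2.2 3.6
   vertex 1.0 2.6 3.8
   vertex 2.0 0.8 1.0
  endloop
 endfacet
 facet normal 0.370 -0.092 0.925
  outer loop
   vertex 2.0 2.2 3.6
   vertex 3.0 2.2 3.2
   vertex 2.8 3.4 3.4
  endloop
 endfacet
 facet normal 0.206 0.026 0.978
  outer loop
   vertex 2.0 2.2 3.6
   vertex 2.8 3.4 3.4
   vertex 1.0 2.6 3.8
  endloop
 endfacet
 facet normal 0.549 0.621 -0.560
  outer loop
   vertex 0.4 3.0 0.6
   vertex 2.8 3.4 3.4
   vertex 1.8 1.4 0.2
  endloop
 endfacet
 facet normal -0.365 0.913 0.183
  outer loop
   vertex 0.4 3.0 0.6
   vertex 1.0 2.6 3.8
   vertex 2.8 3.4 3.4
  endloop
 endfacet
 facet normal 0.023 0.261 -0.965
  outer loop
   vertex 0.4 3.0 0.6
   vertex 1.8 1.4 0.2
   vertex 0.2 0.8 0.0
  endloop
 endfacet
 facet normal -0.981 0.038 0.189
  outer loop
   vertex 0.4 3.0 0.6
   vertex 0.2 0.8 0.0
   vertex 1.0 2.6 3.8
  endloop
 endfacet
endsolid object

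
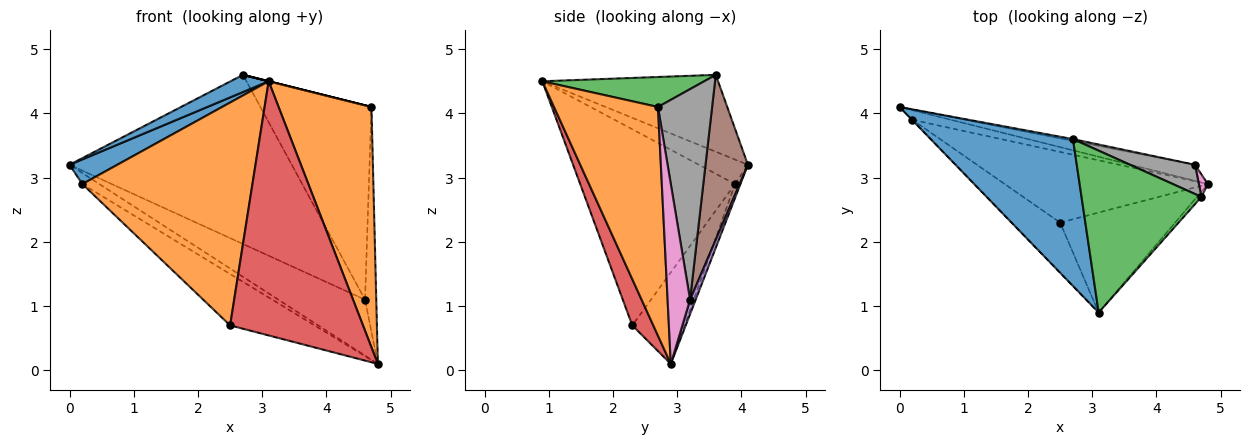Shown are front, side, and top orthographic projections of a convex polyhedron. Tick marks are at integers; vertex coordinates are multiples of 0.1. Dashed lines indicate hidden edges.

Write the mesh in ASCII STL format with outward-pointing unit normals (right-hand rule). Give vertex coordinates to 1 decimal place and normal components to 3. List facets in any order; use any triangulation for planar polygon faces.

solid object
 facet normal -0.473 -0.102 0.875
  outer loop
   vertex 2.7 3.6 4.6
   vertex 0.0 4.1 3.2
   vertex 3.1 0.9 4.5
  endloop
 endfacet
 facet normal 0.746 -0.666 -0.015
  outer loop
   vertex 4.7 2.7 4.1
   vertex 3.1 0.9 4.5
   vertex 4.8 2.9 0.1
  endloop
 endfacet
 facet normal 0.243 0.000 0.970
  outer loop
   vertex 4.7 2.7 4.1
   vertex 2.7 3.6 4.6
   vertex 3.1 0.9 4.5
  endloop
 endfacet
 facet normal 0.146 -0.921 -0.362
  outer loop
   vertex 2.5 2.3 0.7
   vertex 4.8 2.9 0.1
   vertex 3.1 0.9 4.5
  endloop
 endfacet
 facet normal 0.062 0.959 -0.275
  outer loop
   vertex 4.6 3.2 1.1
   vertex 4.8 2.9 0.1
   vertex 0.0 4.1 3.2
  endloop
 endfacet
 facet normal 0.187 0.982 -0.011
  outer loop
   vertex 4.6 3.2 1.1
   vertex 0.0 4.1 3.2
   vertex 2.7 3.6 4.6
  endloop
 endfacet
 facet normal 0.894 0.447 0.045
  outer loop
   vertex 4.6 3.2 1.1
   vertex 4.7 2.7 4.1
   vertex 4.8 2.9 0.1
  endloop
 endfacet
 facet normal 0.434 0.891 0.134
  outer loop
   vertex 4.6 3.2 1.1
   vertex 2.7 3.6 4.6
   vertex 4.7 2.7 4.1
  endloop
 endfacet
 facet normal -0.232 0.731 -0.642
  outer loop
   vertex 0.2 3.9 2.9
   vertex 0.0 4.1 3.2
   vertex 4.8 2.9 0.1
  endloop
 endfacet
 facet normal -0.342 0.553 -0.760
  outer loop
   vertex 0.2 3.9 2.9
   vertex 4.8 2.9 0.1
   vertex 2.5 2.3 0.7
  endloop
 endfacet
 facet normal -0.716 -0.698 -0.012
  outer loop
   vertex 0.2 3.9 2.9
   vertex 3.1 0.9 4.5
   vertex 0.0 4.1 3.2
  endloop
 endfacet
 facet normal -0.664 -0.729 -0.164
  outer loop
   vertex 0.2 3.9 2.9
   vertex 2.5 2.3 0.7
   vertex 3.1 0.9 4.5
  endloop
 endfacet
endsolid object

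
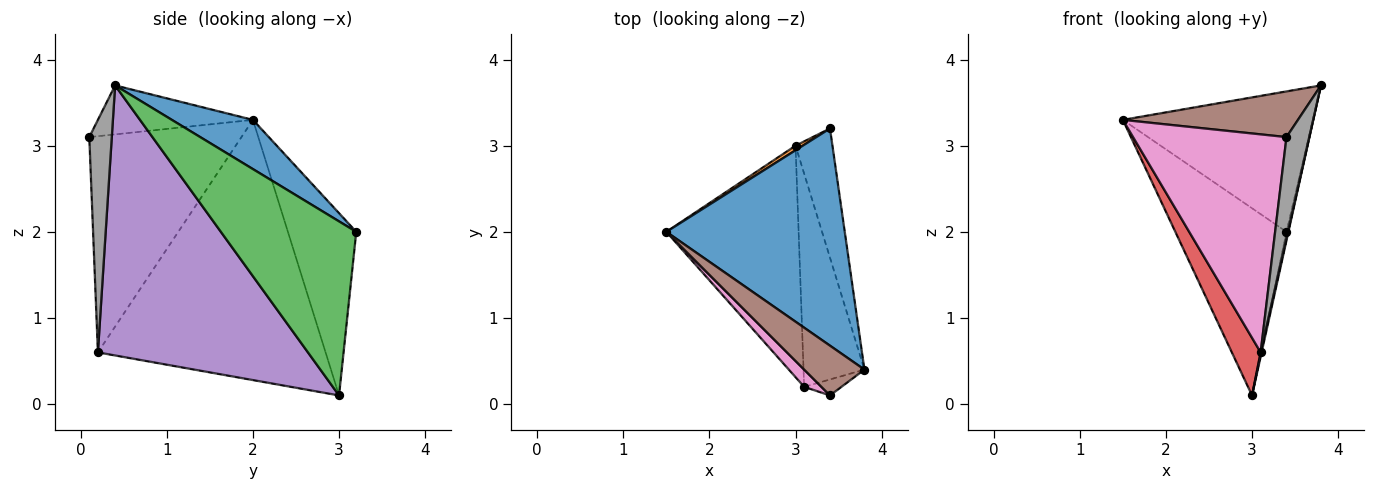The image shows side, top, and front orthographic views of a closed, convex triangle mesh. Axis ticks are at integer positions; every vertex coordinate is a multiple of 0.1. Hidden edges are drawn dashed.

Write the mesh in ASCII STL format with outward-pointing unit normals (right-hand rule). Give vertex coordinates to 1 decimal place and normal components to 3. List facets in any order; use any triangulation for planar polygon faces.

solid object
 facet normal 0.226 0.529 0.818
  outer loop
   vertex 3.4 3.2 2.0
   vertex 1.5 2.0 3.3
   vertex 3.8 0.4 3.7
  endloop
 endfacet
 facet normal -0.524 0.852 0.021
  outer loop
   vertex 3.0 3.0 0.1
   vertex 1.5 2.0 3.3
   vertex 3.4 3.2 2.0
  endloop
 endfacet
 facet normal 0.978 0.014 -0.207
  outer loop
   vertex 3.0 3.0 0.1
   vertex 3.4 3.2 2.0
   vertex 3.8 0.4 3.7
  endloop
 endfacet
 facet normal -0.886 -0.112 -0.450
  outer loop
   vertex 3.1 0.2 0.6
   vertex 1.5 2.0 3.3
   vertex 3.0 3.0 0.1
  endloop
 endfacet
 facet normal 0.975 -0.004 -0.220
  outer loop
   vertex 3.1 0.2 0.6
   vertex 3.0 3.0 0.1
   vertex 3.8 0.4 3.7
  endloop
 endfacet
 facet normal -0.513 -0.580 0.632
  outer loop
   vertex 3.4 0.1 3.1
   vertex 3.8 0.4 3.7
   vertex 1.5 2.0 3.3
  endloop
 endfacet
 facet normal -0.703 -0.709 0.056
  outer loop
   vertex 3.4 0.1 3.1
   vertex 1.5 2.0 3.3
   vertex 3.1 0.2 0.6
  endloop
 endfacet
 facet normal 0.698 -0.707 -0.112
  outer loop
   vertex 3.4 0.1 3.1
   vertex 3.1 0.2 0.6
   vertex 3.8 0.4 3.7
  endloop
 endfacet
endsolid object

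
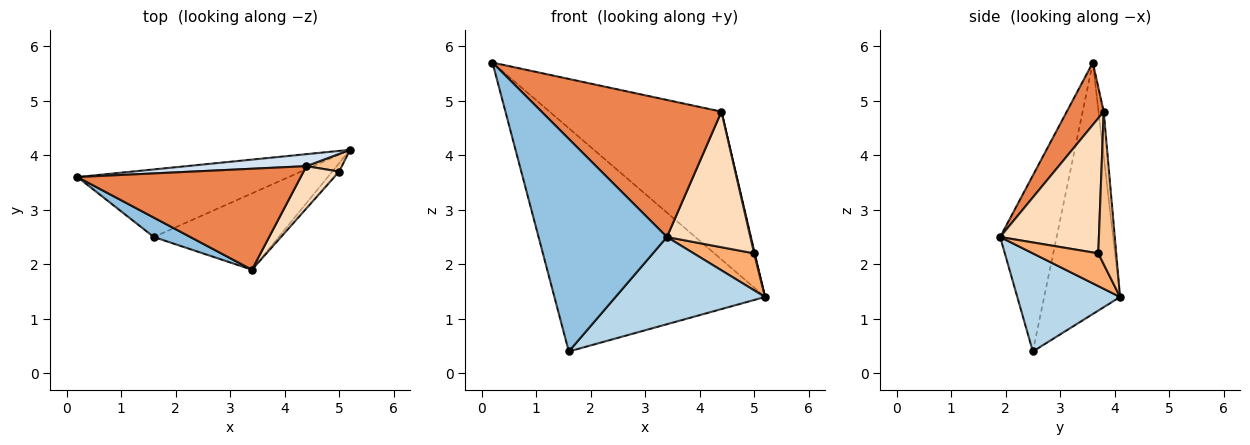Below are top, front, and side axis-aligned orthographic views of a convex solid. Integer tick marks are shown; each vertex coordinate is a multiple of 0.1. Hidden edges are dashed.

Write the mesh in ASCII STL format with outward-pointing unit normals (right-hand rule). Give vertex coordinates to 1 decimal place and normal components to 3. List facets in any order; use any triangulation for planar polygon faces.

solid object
 facet normal -0.326 0.905 -0.274
  outer loop
   vertex 1.6 2.5 0.4
   vertex 0.2 3.6 5.7
   vertex 5.2 4.1 1.4
  endloop
 endfacet
 facet normal -0.401 -0.912 0.083
  outer loop
   vertex 1.6 2.5 0.4
   vertex 3.4 1.9 2.5
   vertex 0.2 3.6 5.7
  endloop
 endfacet
 facet normal 0.460 -0.668 -0.585
  outer loop
   vertex 1.6 2.5 0.4
   vertex 5.2 4.1 1.4
   vertex 3.4 1.9 2.5
  endloop
 endfacet
 facet normal -0.030 0.996 0.081
  outer loop
   vertex 4.4 3.8 4.8
   vertex 5.2 4.1 1.4
   vertex 0.2 3.6 5.7
  endloop
 endfacet
 facet normal 0.163 -0.794 0.585
  outer loop
   vertex 4.4 3.8 4.8
   vertex 0.2 3.6 5.7
   vertex 3.4 1.9 2.5
  endloop
 endfacet
 facet normal 0.726 -0.671 -0.154
  outer loop
   vertex 5.0 3.7 2.2
   vertex 3.4 1.9 2.5
   vertex 5.2 4.1 1.4
  endloop
 endfacet
 facet normal 0.974 -0.035 0.226
  outer loop
   vertex 5.0 3.7 2.2
   vertex 5.2 4.1 1.4
   vertex 4.4 3.8 4.8
  endloop
 endfacet
 facet normal 0.749 -0.633 0.197
  outer loop
   vertex 5.0 3.7 2.2
   vertex 4.4 3.8 4.8
   vertex 3.4 1.9 2.5
  endloop
 endfacet
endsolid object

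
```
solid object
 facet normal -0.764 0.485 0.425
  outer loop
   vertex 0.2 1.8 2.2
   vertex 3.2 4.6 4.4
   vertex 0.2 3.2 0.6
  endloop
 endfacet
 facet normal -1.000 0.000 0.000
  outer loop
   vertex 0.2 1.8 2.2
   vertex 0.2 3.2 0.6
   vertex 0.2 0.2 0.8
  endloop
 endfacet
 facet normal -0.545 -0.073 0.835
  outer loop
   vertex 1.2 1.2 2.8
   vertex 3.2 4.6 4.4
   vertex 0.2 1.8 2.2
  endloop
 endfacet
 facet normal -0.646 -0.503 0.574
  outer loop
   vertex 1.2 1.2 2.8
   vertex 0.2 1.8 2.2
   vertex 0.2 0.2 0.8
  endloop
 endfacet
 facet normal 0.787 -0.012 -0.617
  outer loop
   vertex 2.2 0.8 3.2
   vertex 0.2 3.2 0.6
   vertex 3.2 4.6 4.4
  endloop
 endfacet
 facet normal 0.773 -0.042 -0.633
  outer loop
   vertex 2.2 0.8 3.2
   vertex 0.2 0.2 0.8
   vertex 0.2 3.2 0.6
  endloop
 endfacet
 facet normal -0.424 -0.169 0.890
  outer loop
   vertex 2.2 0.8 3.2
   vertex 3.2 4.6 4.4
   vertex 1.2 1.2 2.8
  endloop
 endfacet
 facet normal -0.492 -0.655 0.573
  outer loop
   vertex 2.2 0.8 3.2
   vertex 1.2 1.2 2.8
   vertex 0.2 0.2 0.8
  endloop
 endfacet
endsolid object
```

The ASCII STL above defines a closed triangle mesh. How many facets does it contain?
8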